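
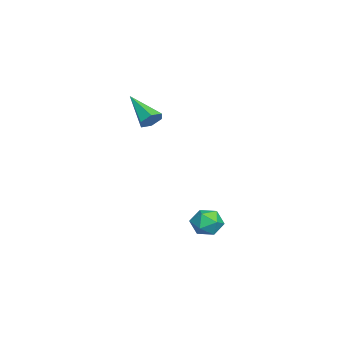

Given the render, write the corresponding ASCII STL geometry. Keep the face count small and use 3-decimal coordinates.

solid 
facet normal 0.594 0.574 -0.564
outer loop
vertex -2.778 -1.303 3.082
vertex -3.252 -0.862 3.031
vertex -2.825 -0.825 3.519
endloop
endfacet
facet normal 0.609 -0.502 0.614
outer loop
vertex -2.778 -1.303 3.082
vertex -2.825 -0.825 3.519
vertex -4.428 -1.998 4.149
endloop
endfacet
facet normal 0.594 0.574 -0.564
outer loop
vertex -2.825 -0.825 3.519
vertex -3.252 -0.862 3.031
vertex -3.299 -0.383 3.469
endloop
endfacet
facet normal 0.164 0.283 0.945
outer loop
vertex -2.825 -0.825 3.519
vertex -3.299 -0.383 3.469
vertex -4.428 -1.998 4.149
endloop
endfacet
facet normal 0.593 0.574 -0.565
outer loop
vertex -3.299 -0.383 3.469
vertex -3.252 -0.862 3.031
vertex -3.727 -0.421 2.981
endloop
endfacet
facet normal -0.608 0.629 0.484
outer loop
vertex -3.299 -0.383 3.469
vertex -3.727 -0.421 2.981
vertex -4.428 -1.998 4.149
endloop
endfacet
facet normal 0.593 0.575 -0.564
outer loop
vertex -3.727 -0.421 2.981
vertex -3.252 -0.862 3.031
vertex -3.68 -0.899 2.543
endloop
endfacet
facet normal -0.933 0.188 -0.306
outer loop
vertex -3.727 -0.421 2.981
vertex -3.68 -0.899 2.543
vertex -4.428 -1.998 4.149
endloop
endfacet
facet normal 0.594 0.572 -0.565
outer loop
vertex -3.68 -0.899 2.543
vertex -3.252 -0.862 3.031
vertex -3.206 -1.341 2.594
endloop
endfacet
facet normal -0.488 -0.597 -0.636
outer loop
vertex -3.68 -0.899 2.543
vertex -3.206 -1.341 2.594
vertex -4.428 -1.998 4.149
endloop
endfacet
facet normal 0.594 0.573 -0.565
outer loop
vertex -3.206 -1.341 2.594
vertex -3.252 -0.862 3.031
vertex -2.778 -1.303 3.082
endloop
endfacet
facet normal 0.284 -0.943 -0.175
outer loop
vertex -3.206 -1.341 2.594
vertex -2.778 -1.303 3.082
vertex -4.428 -1.998 4.149
endloop
endfacet
facet normal -0.152 -0.076 0.985
outer loop
vertex -2.177 2.286 -2.295
vertex -2.471 1.471 -2.403
vertex -1.622 1.613 -2.261
endloop
endfacet
facet normal 0.392 0.366 0.844
outer loop
vertex -2.177 2.286 -2.295
vertex -1.622 1.613 -2.261
vertex -1.397 2.344 -2.682
endloop
endfacet
facet normal 0.146 0.891 0.429
outer loop
vertex -2.177 2.286 -2.295
vertex -1.397 2.344 -2.682
vertex -2.107 2.654 -3.084
endloop
endfacet
facet normal -0.549 0.775 0.313
outer loop
vertex -2.177 2.286 -2.295
vertex -2.107 2.654 -3.084
vertex -2.771 2.114 -2.911
endloop
endfacet
facet normal -0.733 0.177 0.657
outer loop
vertex -2.177 2.286 -2.295
vertex -2.771 2.114 -2.911
vertex -2.471 1.471 -2.403
endloop
endfacet
facet normal 0.881 0.002 0.474
outer loop
vertex -1.397 2.344 -2.682
vertex -1.622 1.613 -2.261
vertex -1.209 1.566 -3.029
endloop
endfacet
facet normal 0.002 -0.712 0.702
outer loop
vertex -1.622 1.613 -2.261
vertex -2.471 1.471 -2.403
vertex -1.873 1.026 -2.856
endloop
endfacet
facet normal -0.938 -0.303 0.171
outer loop
vertex -2.471 1.471 -2.403
vertex -2.771 2.114 -2.911
vertex -2.583 1.336 -3.258
endloop
endfacet
facet normal -0.641 0.664 -0.385
outer loop
vertex -2.771 2.114 -2.911
vertex -2.107 2.654 -3.084
vertex -2.358 2.067 -3.679
endloop
endfacet
facet normal 0.484 0.852 -0.198
outer loop
vertex -2.107 2.654 -3.084
vertex -1.397 2.344 -2.682
vertex -1.509 2.209 -3.537
endloop
endfacet
facet normal 0.549 -0.775 -0.313
outer loop
vertex -1.803 1.394 -3.645
vertex -1.209 1.566 -3.029
vertex -1.873 1.026 -2.856
endloop
endfacet
facet normal -0.146 -0.891 -0.429
outer loop
vertex -1.803 1.394 -3.645
vertex -1.873 1.026 -2.856
vertex -2.583 1.336 -3.258
endloop
endfacet
facet normal -0.392 -0.366 -0.844
outer loop
vertex -1.803 1.394 -3.645
vertex -2.583 1.336 -3.258
vertex -2.358 2.067 -3.679
endloop
endfacet
facet normal 0.152 0.076 -0.985
outer loop
vertex -1.803 1.394 -3.645
vertex -2.358 2.067 -3.679
vertex -1.509 2.209 -3.537
endloop
endfacet
facet normal 0.733 -0.177 -0.657
outer loop
vertex -1.803 1.394 -3.645
vertex -1.509 2.209 -3.537
vertex -1.209 1.566 -3.029
endloop
endfacet
facet normal 0.641 -0.664 0.385
outer loop
vertex -1.873 1.026 -2.856
vertex -1.209 1.566 -3.029
vertex -1.622 1.613 -2.261
endloop
endfacet
facet normal -0.484 -0.852 0.198
outer loop
vertex -2.583 1.336 -3.258
vertex -1.873 1.026 -2.856
vertex -2.471 1.471 -2.403
endloop
endfacet
facet normal -0.881 -0.002 -0.474
outer loop
vertex -2.358 2.067 -3.679
vertex -2.583 1.336 -3.258
vertex -2.771 2.114 -2.911
endloop
endfacet
facet normal -0.002 0.712 -0.702
outer loop
vertex -1.509 2.209 -3.537
vertex -2.358 2.067 -3.679
vertex -2.107 2.654 -3.084
endloop
endfacet
facet normal 0.938 0.303 -0.171
outer loop
vertex -1.209 1.566 -3.029
vertex -1.509 2.209 -3.537
vertex -1.397 2.344 -2.682
endloop
endfacet

endsolid


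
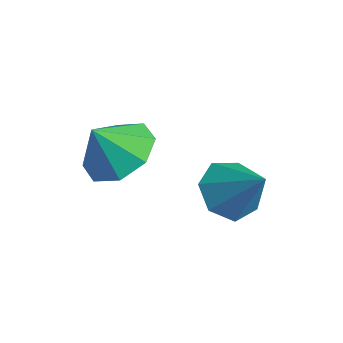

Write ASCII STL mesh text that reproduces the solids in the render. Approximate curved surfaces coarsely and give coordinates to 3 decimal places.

solid 
facet normal -0.683 -0.160 -0.713
outer loop
vertex -1.523 2.79 -1.307
vertex -1.978 2.379 -0.779
vertex -1.99 3.171 -0.945
endloop
endfacet
facet normal 0.585 0.805 -0.092
outer loop
vertex -1.523 2.79 -1.307
vertex -1.99 3.171 -0.945
vertex -1.022 2.601 0.219
endloop
endfacet
facet normal -0.683 -0.160 -0.713
outer loop
vertex -1.99 3.171 -0.945
vertex -1.978 2.379 -0.779
vertex -2.448 2.955 -0.458
endloop
endfacet
facet normal 0.024 0.905 0.424
outer loop
vertex -1.99 3.171 -0.945
vertex -2.448 2.955 -0.458
vertex -1.022 2.601 0.219
endloop
endfacet
facet normal -0.683 -0.160 -0.712
outer loop
vertex -2.448 2.955 -0.458
vertex -1.978 2.379 -0.779
vertex -2.552 2.305 -0.212
endloop
endfacet
facet normal -0.318 0.380 0.869
outer loop
vertex -2.448 2.955 -0.458
vertex -2.552 2.305 -0.212
vertex -1.022 2.601 0.219
endloop
endfacet
facet normal -0.683 -0.159 -0.713
outer loop
vertex -2.552 2.305 -0.212
vertex -1.978 2.379 -0.779
vertex -2.225 1.71 -0.393
endloop
endfacet
facet normal -0.183 -0.377 0.908
outer loop
vertex -2.552 2.305 -0.212
vertex -2.225 1.71 -0.393
vertex -1.022 2.601 0.219
endloop
endfacet
facet normal -0.684 -0.159 -0.712
outer loop
vertex -2.225 1.71 -0.393
vertex -1.978 2.379 -0.779
vertex -1.712 1.619 -0.865
endloop
endfacet
facet normal 0.329 -0.795 0.511
outer loop
vertex -2.225 1.71 -0.393
vertex -1.712 1.619 -0.865
vertex -1.022 2.601 0.219
endloop
endfacet
facet normal -0.683 -0.159 -0.713
outer loop
vertex -1.712 1.619 -0.865
vertex -1.978 2.379 -0.779
vertex -1.399 2.099 -1.272
endloop
endfacet
facet normal 0.829 -0.559 -0.021
outer loop
vertex -1.712 1.619 -0.865
vertex -1.399 2.099 -1.272
vertex -1.022 2.601 0.219
endloop
endfacet
facet normal -0.683 -0.159 -0.713
outer loop
vertex -1.399 2.099 -1.272
vertex -1.978 2.379 -0.779
vertex -1.523 2.79 -1.307
endloop
endfacet
facet normal 0.944 0.155 -0.291
outer loop
vertex -1.399 2.099 -1.272
vertex -1.523 2.79 -1.307
vertex -1.022 2.601 0.219
endloop
endfacet
facet normal 0.175 0.514 -0.840
outer loop
vertex -2.365 0.463 0.895
vertex -3.246 0.365 0.651
vertex -2.77 0.988 1.132
endloop
endfacet
facet normal 0.517 0.012 0.856
outer loop
vertex -2.365 0.463 0.895
vertex -2.77 0.988 1.132
vertex -3.434 -0.185 1.549
endloop
endfacet
facet normal 0.175 0.514 -0.840
outer loop
vertex -2.77 0.988 1.132
vertex -3.246 0.365 0.651
vertex -3.454 1.148 1.087
endloop
endfacet
facet normal 0.014 0.328 0.945
outer loop
vertex -2.77 0.988 1.132
vertex -3.454 1.148 1.087
vertex -3.434 -0.185 1.549
endloop
endfacet
facet normal 0.176 0.514 -0.839
outer loop
vertex -3.454 1.148 1.087
vertex -3.246 0.365 0.651
vertex -4.017 0.849 0.786
endloop
endfacet
facet normal -0.560 0.264 0.785
outer loop
vertex -3.454 1.148 1.087
vertex -4.017 0.849 0.786
vertex -3.434 -0.185 1.549
endloop
endfacet
facet normal 0.176 0.514 -0.839
outer loop
vertex -4.017 0.849 0.786
vertex -3.246 0.365 0.651
vertex -4.128 0.267 0.406
endloop
endfacet
facet normal -0.870 -0.142 0.472
outer loop
vertex -4.017 0.849 0.786
vertex -4.128 0.267 0.406
vertex -3.434 -0.185 1.549
endloop
endfacet
facet normal 0.176 0.514 -0.840
outer loop
vertex -4.128 0.267 0.406
vertex -3.246 0.365 0.651
vertex -3.722 -0.258 0.17
endloop
endfacet
facet normal -0.734 -0.652 0.188
outer loop
vertex -4.128 0.267 0.406
vertex -3.722 -0.258 0.17
vertex -3.434 -0.185 1.549
endloop
endfacet
facet normal 0.175 0.514 -0.840
outer loop
vertex -3.722 -0.258 0.17
vertex -3.246 0.365 0.651
vertex -3.038 -0.418 0.215
endloop
endfacet
facet normal -0.233 -0.967 0.100
outer loop
vertex -3.722 -0.258 0.17
vertex -3.038 -0.418 0.215
vertex -3.434 -0.185 1.549
endloop
endfacet
facet normal 0.175 0.514 -0.840
outer loop
vertex -3.038 -0.418 0.215
vertex -3.246 0.365 0.651
vertex -2.476 -0.119 0.515
endloop
endfacet
facet normal 0.342 -0.903 0.259
outer loop
vertex -3.038 -0.418 0.215
vertex -2.476 -0.119 0.515
vertex -3.434 -0.185 1.549
endloop
endfacet
facet normal 0.175 0.515 -0.839
outer loop
vertex -2.476 -0.119 0.515
vertex -3.246 0.365 0.651
vertex -2.365 0.463 0.895
endloop
endfacet
facet normal 0.652 -0.498 0.572
outer loop
vertex -2.476 -0.119 0.515
vertex -2.365 0.463 0.895
vertex -3.434 -0.185 1.549
endloop
endfacet

endsolid


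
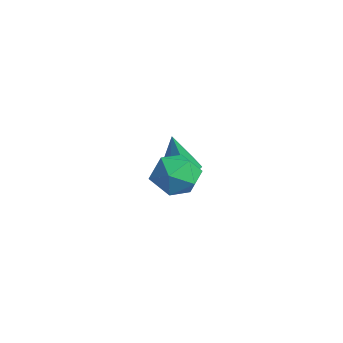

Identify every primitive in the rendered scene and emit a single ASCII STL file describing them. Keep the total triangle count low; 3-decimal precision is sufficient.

solid 
facet normal -0.114 0.244 -0.963
outer loop
vertex -0.164 3.606 -0.491
vertex -0.459 3.16 -0.569
vertex -0.7 3.621 -0.424
endloop
endfacet
facet normal 0.090 0.841 0.534
outer loop
vertex -0.164 3.606 -0.491
vertex -0.7 3.621 -0.424
vertex -0.301 2.82 0.769
endloop
endfacet
facet normal -0.113 0.244 -0.963
outer loop
vertex -0.7 3.621 -0.424
vertex -0.459 3.16 -0.569
vertex -0.995 3.176 -0.502
endloop
endfacet
facet normal -0.750 0.405 0.523
outer loop
vertex -0.7 3.621 -0.424
vertex -0.995 3.176 -0.502
vertex -0.301 2.82 0.769
endloop
endfacet
facet normal -0.113 0.246 -0.963
outer loop
vertex -0.995 3.176 -0.502
vertex -0.459 3.16 -0.569
vertex -0.754 2.715 -0.648
endloop
endfacet
facet normal -0.805 -0.514 0.295
outer loop
vertex -0.995 3.176 -0.502
vertex -0.754 2.715 -0.648
vertex -0.301 2.82 0.769
endloop
endfacet
facet normal -0.113 0.246 -0.963
outer loop
vertex -0.754 2.715 -0.648
vertex -0.459 3.16 -0.569
vertex -0.218 2.699 -0.715
endloop
endfacet
facet normal -0.020 -0.997 0.080
outer loop
vertex -0.754 2.715 -0.648
vertex -0.218 2.699 -0.715
vertex -0.301 2.82 0.769
endloop
endfacet
facet normal -0.113 0.246 -0.963
outer loop
vertex -0.218 2.699 -0.715
vertex -0.459 3.16 -0.569
vertex 0.077 3.145 -0.636
endloop
endfacet
facet normal 0.823 -0.561 0.092
outer loop
vertex -0.218 2.699 -0.715
vertex 0.077 3.145 -0.636
vertex -0.301 2.82 0.769
endloop
endfacet
facet normal -0.114 0.244 -0.963
outer loop
vertex 0.077 3.145 -0.636
vertex -0.459 3.16 -0.569
vertex -0.164 3.606 -0.491
endloop
endfacet
facet normal 0.877 0.358 0.319
outer loop
vertex 0.077 3.145 -0.636
vertex -0.164 3.606 -0.491
vertex -0.301 2.82 0.769
endloop
endfacet
facet normal -0.055 0.839 -0.541
outer loop
vertex 2.65 1.805 0.71
vertex 2.021 1.919 0.951
vertex 2.565 2.168 1.282
endloop
endfacet
facet normal 0.620 0.701 -0.353
outer loop
vertex 2.65 1.805 0.71
vertex 2.565 2.168 1.282
vertex 3.066 1.705 1.243
endloop
endfacet
facet normal 0.792 0.058 -0.607
outer loop
vertex 2.65 1.805 0.71
vertex 3.066 1.705 1.243
vertex 2.832 1.17 0.887
endloop
endfacet
facet normal 0.226 -0.201 -0.953
outer loop
vertex 2.65 1.805 0.71
vertex 2.832 1.17 0.887
vertex 2.186 1.303 0.706
endloop
endfacet
facet normal -0.298 0.283 -0.912
outer loop
vertex 2.65 1.805 0.71
vertex 2.186 1.303 0.706
vertex 2.021 1.919 0.951
endloop
endfacet
facet normal 0.648 0.671 0.361
outer loop
vertex 3.066 1.705 1.243
vertex 2.565 2.168 1.282
vertex 2.694 1.757 1.814
endloop
endfacet
facet normal -0.443 0.895 0.056
outer loop
vertex 2.565 2.168 1.282
vertex 2.021 1.919 0.951
vertex 2.048 1.89 1.633
endloop
endfacet
facet normal -0.838 -0.008 -0.545
outer loop
vertex 2.021 1.919 0.951
vertex 2.186 1.303 0.706
vertex 1.814 1.355 1.277
endloop
endfacet
facet normal 0.009 -0.790 -0.613
outer loop
vertex 2.186 1.303 0.706
vertex 2.832 1.17 0.887
vertex 2.315 0.892 1.238
endloop
endfacet
facet normal 0.927 -0.371 -0.052
outer loop
vertex 2.832 1.17 0.887
vertex 3.066 1.705 1.243
vertex 2.859 1.141 1.569
endloop
endfacet
facet normal -0.226 0.201 0.953
outer loop
vertex 2.23 1.255 1.81
vertex 2.694 1.757 1.814
vertex 2.048 1.89 1.633
endloop
endfacet
facet normal -0.792 -0.058 0.607
outer loop
vertex 2.23 1.255 1.81
vertex 2.048 1.89 1.633
vertex 1.814 1.355 1.277
endloop
endfacet
facet normal -0.620 -0.701 0.353
outer loop
vertex 2.23 1.255 1.81
vertex 1.814 1.355 1.277
vertex 2.315 0.892 1.238
endloop
endfacet
facet normal 0.055 -0.839 0.541
outer loop
vertex 2.23 1.255 1.81
vertex 2.315 0.892 1.238
vertex 2.859 1.141 1.569
endloop
endfacet
facet normal 0.298 -0.283 0.912
outer loop
vertex 2.23 1.255 1.81
vertex 2.859 1.141 1.569
vertex 2.694 1.757 1.814
endloop
endfacet
facet normal -0.009 0.790 0.613
outer loop
vertex 2.048 1.89 1.633
vertex 2.694 1.757 1.814
vertex 2.565 2.168 1.282
endloop
endfacet
facet normal -0.927 0.371 0.052
outer loop
vertex 1.814 1.355 1.277
vertex 2.048 1.89 1.633
vertex 2.021 1.919 0.951
endloop
endfacet
facet normal -0.648 -0.671 -0.361
outer loop
vertex 2.315 0.892 1.238
vertex 1.814 1.355 1.277
vertex 2.186 1.303 0.706
endloop
endfacet
facet normal 0.443 -0.895 -0.056
outer loop
vertex 2.859 1.141 1.569
vertex 2.315 0.892 1.238
vertex 2.832 1.17 0.887
endloop
endfacet
facet normal 0.838 0.008 0.545
outer loop
vertex 2.694 1.757 1.814
vertex 2.859 1.141 1.569
vertex 3.066 1.705 1.243
endloop
endfacet

endsolid


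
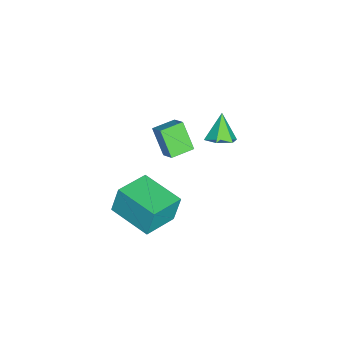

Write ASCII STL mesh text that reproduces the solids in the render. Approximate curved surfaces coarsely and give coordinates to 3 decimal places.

solid 
facet normal -0.432 -0.398 0.809
outer loop
vertex -1.968 0.707 2.179
vertex -2.639 1.551 2.236
vertex -2.582 0.255 1.629
endloop
endfacet
facet normal 0.622 -0.781 -0.053
outer loop
vertex -1.961 0.829 0.464
vertex -1.968 0.707 2.179
vertex -2.582 0.255 1.629
endloop
endfacet
facet normal -0.430 -0.398 0.810
outer loop
vertex -2.582 0.255 1.629
vertex -2.639 1.551 2.236
vertex -3.254 1.099 1.687
endloop
endfacet
facet normal -0.654 -0.480 -0.585
outer loop
vertex -3.254 1.099 1.687
vertex -1.961 0.829 0.464
vertex -2.582 0.255 1.629
endloop
endfacet
facet normal 0.654 0.480 0.585
outer loop
vertex -1.968 0.707 2.179
vertex -2.018 2.125 1.071
vertex -2.639 1.551 2.236
endloop
endfacet
facet normal 0.622 -0.781 -0.053
outer loop
vertex -1.346 1.281 1.013
vertex -1.968 0.707 2.179
vertex -1.961 0.829 0.464
endloop
endfacet
facet normal 0.654 0.480 0.585
outer loop
vertex -1.346 1.281 1.013
vertex -2.018 2.125 1.071
vertex -1.968 0.707 2.179
endloop
endfacet
facet normal -0.622 0.781 0.053
outer loop
vertex -2.639 1.551 2.236
vertex -2.018 2.125 1.071
vertex -3.254 1.099 1.687
endloop
endfacet
facet normal -0.654 -0.480 -0.585
outer loop
vertex -2.632 1.673 0.521
vertex -1.961 0.829 0.464
vertex -3.254 1.099 1.687
endloop
endfacet
facet normal -0.622 0.781 0.053
outer loop
vertex -3.254 1.099 1.687
vertex -2.018 2.125 1.071
vertex -2.632 1.673 0.521
endloop
endfacet
facet normal 0.431 0.397 -0.810
outer loop
vertex -2.632 1.673 0.521
vertex -1.346 1.281 1.013
vertex -1.961 0.829 0.464
endloop
endfacet
facet normal 0.431 0.399 -0.809
outer loop
vertex -2.018 2.125 1.071
vertex -1.346 1.281 1.013
vertex -2.632 1.673 0.521
endloop
endfacet
facet normal 0.548 0.039 -0.836
outer loop
vertex -0.807 3.207 2.985
vertex -1.389 3.305 2.608
vertex -1.039 3.856 2.863
endloop
endfacet
facet normal 0.470 0.322 0.822
outer loop
vertex -0.807 3.207 2.985
vertex -1.039 3.856 2.863
vertex -2.111 3.255 3.712
endloop
endfacet
facet normal 0.548 0.039 -0.836
outer loop
vertex -1.039 3.856 2.863
vertex -1.389 3.305 2.608
vertex -1.621 3.955 2.486
endloop
endfacet
facet normal -0.140 0.883 0.448
outer loop
vertex -1.039 3.856 2.863
vertex -1.621 3.955 2.486
vertex -2.111 3.255 3.712
endloop
endfacet
facet normal 0.548 0.039 -0.836
outer loop
vertex -1.621 3.955 2.486
vertex -1.389 3.305 2.608
vertex -1.97 3.404 2.232
endloop
endfacet
facet normal -0.839 0.543 -0.025
outer loop
vertex -1.621 3.955 2.486
vertex -1.97 3.404 2.232
vertex -2.111 3.255 3.712
endloop
endfacet
facet normal 0.548 0.039 -0.836
outer loop
vertex -1.97 3.404 2.232
vertex -1.389 3.305 2.608
vertex -1.738 2.755 2.354
endloop
endfacet
facet normal -0.927 -0.355 -0.124
outer loop
vertex -1.97 3.404 2.232
vertex -1.738 2.755 2.354
vertex -2.111 3.255 3.712
endloop
endfacet
facet normal 0.548 0.039 -0.836
outer loop
vertex -1.738 2.755 2.354
vertex -1.389 3.305 2.608
vertex -1.157 2.656 2.73
endloop
endfacet
facet normal -0.317 -0.915 0.250
outer loop
vertex -1.738 2.755 2.354
vertex -1.157 2.656 2.73
vertex -2.111 3.255 3.712
endloop
endfacet
facet normal 0.548 0.039 -0.836
outer loop
vertex -1.157 2.656 2.73
vertex -1.389 3.305 2.608
vertex -0.807 3.207 2.985
endloop
endfacet
facet normal 0.382 -0.577 0.722
outer loop
vertex -1.157 2.656 2.73
vertex -0.807 3.207 2.985
vertex -2.111 3.255 3.712
endloop
endfacet
facet normal -0.832 0.512 -0.215
outer loop
vertex 0.973 0.581 2.234
vertex 2.03 2.204 2.011
vertex 1.129 0.306 0.973
endloop
endfacet
facet normal -0.542 -0.833 0.115
outer loop
vertex 2.51 -0.544 1.329
vertex 0.973 0.581 2.234
vertex 1.129 0.306 0.973
endloop
endfacet
facet normal -0.832 0.512 -0.214
outer loop
vertex 1.129 0.306 0.973
vertex 2.03 2.204 2.011
vertex 2.186 1.93 0.75
endloop
endfacet
facet normal 0.120 -0.211 -0.970
outer loop
vertex 2.186 1.93 0.75
vertex 2.51 -0.544 1.329
vertex 1.129 0.306 0.973
endloop
endfacet
facet normal -0.120 0.211 0.970
outer loop
vertex 0.973 0.581 2.234
vertex 3.411 1.354 2.367
vertex 2.03 2.204 2.011
endloop
endfacet
facet normal -0.542 -0.832 0.114
outer loop
vertex 2.354 -0.27 2.59
vertex 0.973 0.581 2.234
vertex 2.51 -0.544 1.329
endloop
endfacet
facet normal -0.120 0.211 0.970
outer loop
vertex 2.354 -0.27 2.59
vertex 3.411 1.354 2.367
vertex 0.973 0.581 2.234
endloop
endfacet
facet normal 0.542 0.833 -0.114
outer loop
vertex 2.03 2.204 2.011
vertex 3.411 1.354 2.367
vertex 2.186 1.93 0.75
endloop
endfacet
facet normal 0.120 -0.211 -0.970
outer loop
vertex 3.567 1.079 1.106
vertex 2.51 -0.544 1.329
vertex 2.186 1.93 0.75
endloop
endfacet
facet normal 0.542 0.832 -0.114
outer loop
vertex 2.186 1.93 0.75
vertex 3.411 1.354 2.367
vertex 3.567 1.079 1.106
endloop
endfacet
facet normal 0.832 -0.512 0.214
outer loop
vertex 3.567 1.079 1.106
vertex 2.354 -0.27 2.59
vertex 2.51 -0.544 1.329
endloop
endfacet
facet normal 0.832 -0.512 0.215
outer loop
vertex 3.411 1.354 2.367
vertex 2.354 -0.27 2.59
vertex 3.567 1.079 1.106
endloop
endfacet

endsolid


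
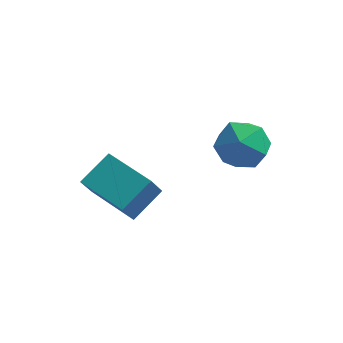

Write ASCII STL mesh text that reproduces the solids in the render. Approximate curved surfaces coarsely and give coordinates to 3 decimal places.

solid 
facet normal -0.462 -0.731 -0.503
outer loop
vertex -1.345 -2.469 -1.87
vertex -2.635 -1.73 -1.758
vertex -1.184 -2.079 -2.585
endloop
endfacet
facet normal 0.865 -0.495 -0.075
outer loop
vertex -0.685 -1.29 -2.042
vertex -1.345 -2.469 -1.87
vertex -1.184 -2.079 -2.585
endloop
endfacet
facet normal -0.462 -0.730 -0.503
outer loop
vertex -1.184 -2.079 -2.585
vertex -2.635 -1.73 -1.758
vertex -2.473 -1.34 -2.473
endloop
endfacet
facet normal 0.194 0.470 -0.861
outer loop
vertex -2.473 -1.34 -2.473
vertex -0.685 -1.29 -2.042
vertex -1.184 -2.079 -2.585
endloop
endfacet
facet normal -0.194 -0.470 0.861
outer loop
vertex -1.345 -2.469 -1.87
vertex -2.136 -0.941 -1.215
vertex -2.635 -1.73 -1.758
endloop
endfacet
facet normal 0.866 -0.495 -0.074
outer loop
vertex -0.847 -1.68 -1.327
vertex -1.345 -2.469 -1.87
vertex -0.685 -1.29 -2.042
endloop
endfacet
facet normal -0.195 -0.470 0.861
outer loop
vertex -0.847 -1.68 -1.327
vertex -2.136 -0.941 -1.215
vertex -1.345 -2.469 -1.87
endloop
endfacet
facet normal -0.865 0.496 0.074
outer loop
vertex -2.635 -1.73 -1.758
vertex -2.136 -0.941 -1.215
vertex -2.473 -1.34 -2.473
endloop
endfacet
facet normal 0.194 0.470 -0.861
outer loop
vertex -1.975 -0.551 -1.93
vertex -0.685 -1.29 -2.042
vertex -2.473 -1.34 -2.473
endloop
endfacet
facet normal -0.866 0.495 0.075
outer loop
vertex -2.473 -1.34 -2.473
vertex -2.136 -0.941 -1.215
vertex -1.975 -0.551 -1.93
endloop
endfacet
facet normal 0.462 0.730 0.503
outer loop
vertex -1.975 -0.551 -1.93
vertex -0.847 -1.68 -1.327
vertex -0.685 -1.29 -2.042
endloop
endfacet
facet normal 0.462 0.730 0.503
outer loop
vertex -2.136 -0.941 -1.215
vertex -0.847 -1.68 -1.327
vertex -1.975 -0.551 -1.93
endloop
endfacet
facet normal -0.917 0.067 0.393
outer loop
vertex 0.139 1.195 -1.799
vertex 0.18 0.398 -1.567
vertex 0.444 0.995 -1.053
endloop
endfacet
facet normal -0.579 0.697 0.423
outer loop
vertex 0.139 1.195 -1.799
vertex 0.444 0.995 -1.053
vertex 0.815 1.581 -1.51
endloop
endfacet
facet normal -0.401 0.884 -0.242
outer loop
vertex 0.139 1.195 -1.799
vertex 0.815 1.581 -1.51
vertex 0.779 1.347 -2.306
endloop
endfacet
facet normal -0.629 0.370 -0.683
outer loop
vertex 0.139 1.195 -1.799
vertex 0.779 1.347 -2.306
vertex 0.387 0.616 -2.341
endloop
endfacet
facet normal -0.947 -0.133 -0.291
outer loop
vertex 0.139 1.195 -1.799
vertex 0.387 0.616 -2.341
vertex 0.18 0.398 -1.567
endloop
endfacet
facet normal 0.023 0.606 0.795
outer loop
vertex 0.815 1.581 -1.51
vertex 0.444 0.995 -1.053
vertex 1.273 1.024 -1.099
endloop
endfacet
facet normal -0.523 -0.412 0.747
outer loop
vertex 0.444 0.995 -1.053
vertex 0.18 0.398 -1.567
vertex 0.881 0.293 -1.134
endloop
endfacet
facet normal -0.572 -0.737 -0.361
outer loop
vertex 0.18 0.398 -1.567
vertex 0.387 0.616 -2.341
vertex 0.845 0.059 -1.93
endloop
endfacet
facet normal -0.058 0.079 -0.995
outer loop
vertex 0.387 0.616 -2.341
vertex 0.779 1.347 -2.306
vertex 1.216 0.645 -2.387
endloop
endfacet
facet normal 0.310 0.908 -0.281
outer loop
vertex 0.779 1.347 -2.306
vertex 0.815 1.581 -1.51
vertex 1.48 1.242 -1.873
endloop
endfacet
facet normal 0.629 -0.370 0.683
outer loop
vertex 1.521 0.445 -1.641
vertex 1.273 1.024 -1.099
vertex 0.881 0.293 -1.134
endloop
endfacet
facet normal 0.401 -0.884 0.242
outer loop
vertex 1.521 0.445 -1.641
vertex 0.881 0.293 -1.134
vertex 0.845 0.059 -1.93
endloop
endfacet
facet normal 0.579 -0.697 -0.423
outer loop
vertex 1.521 0.445 -1.641
vertex 0.845 0.059 -1.93
vertex 1.216 0.645 -2.387
endloop
endfacet
facet normal 0.917 -0.067 -0.393
outer loop
vertex 1.521 0.445 -1.641
vertex 1.216 0.645 -2.387
vertex 1.48 1.242 -1.873
endloop
endfacet
facet normal 0.947 0.133 0.291
outer loop
vertex 1.521 0.445 -1.641
vertex 1.48 1.242 -1.873
vertex 1.273 1.024 -1.099
endloop
endfacet
facet normal 0.058 -0.079 0.995
outer loop
vertex 0.881 0.293 -1.134
vertex 1.273 1.024 -1.099
vertex 0.444 0.995 -1.053
endloop
endfacet
facet normal -0.310 -0.908 0.281
outer loop
vertex 0.845 0.059 -1.93
vertex 0.881 0.293 -1.134
vertex 0.18 0.398 -1.567
endloop
endfacet
facet normal -0.023 -0.606 -0.795
outer loop
vertex 1.216 0.645 -2.387
vertex 0.845 0.059 -1.93
vertex 0.387 0.616 -2.341
endloop
endfacet
facet normal 0.523 0.412 -0.747
outer loop
vertex 1.48 1.242 -1.873
vertex 1.216 0.645 -2.387
vertex 0.779 1.347 -2.306
endloop
endfacet
facet normal 0.572 0.737 0.361
outer loop
vertex 1.273 1.024 -1.099
vertex 1.48 1.242 -1.873
vertex 0.815 1.581 -1.51
endloop
endfacet

endsolid


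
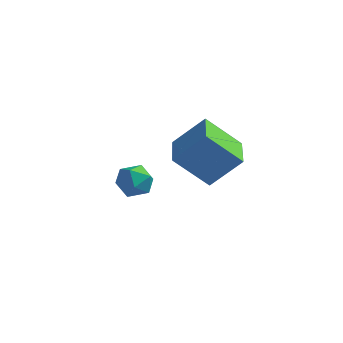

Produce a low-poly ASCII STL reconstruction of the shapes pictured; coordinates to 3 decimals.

solid 
facet normal 0.353 0.131 0.926
outer loop
vertex -1.281 4.613 -2.207
vertex -1.363 3.642 -2.038
vertex -0.524 4.01 -2.41
endloop
endfacet
facet normal 0.622 0.620 0.479
outer loop
vertex -1.281 4.613 -2.207
vertex -0.524 4.01 -2.41
vertex -0.762 4.735 -3.039
endloop
endfacet
facet normal 0.076 0.979 0.191
outer loop
vertex -1.281 4.613 -2.207
vertex -0.762 4.735 -3.039
vertex -1.747 4.815 -3.055
endloop
endfacet
facet normal -0.529 0.713 0.461
outer loop
vertex -1.281 4.613 -2.207
vertex -1.747 4.815 -3.055
vertex -2.118 4.14 -2.437
endloop
endfacet
facet normal -0.358 0.189 0.914
outer loop
vertex -1.281 4.613 -2.207
vertex -2.118 4.14 -2.437
vertex -1.363 3.642 -2.038
endloop
endfacet
facet normal 0.960 0.275 -0.046
outer loop
vertex -0.762 4.735 -3.039
vertex -0.524 4.01 -2.41
vertex -0.522 3.84 -3.383
endloop
endfacet
facet normal 0.526 -0.514 0.677
outer loop
vertex -0.524 4.01 -2.41
vertex -1.363 3.642 -2.038
vertex -0.893 3.165 -2.765
endloop
endfacet
facet normal -0.625 -0.420 0.658
outer loop
vertex -1.363 3.642 -2.038
vertex -2.118 4.14 -2.437
vertex -1.878 3.245 -2.781
endloop
endfacet
facet normal -0.902 0.426 -0.076
outer loop
vertex -2.118 4.14 -2.437
vertex -1.747 4.815 -3.055
vertex -2.116 3.97 -3.41
endloop
endfacet
facet normal 0.078 0.856 -0.511
outer loop
vertex -1.747 4.815 -3.055
vertex -0.762 4.735 -3.039
vertex -1.277 4.338 -3.782
endloop
endfacet
facet normal 0.529 -0.713 -0.461
outer loop
vertex -1.359 3.367 -3.613
vertex -0.522 3.84 -3.383
vertex -0.893 3.165 -2.765
endloop
endfacet
facet normal -0.076 -0.979 -0.191
outer loop
vertex -1.359 3.367 -3.613
vertex -0.893 3.165 -2.765
vertex -1.878 3.245 -2.781
endloop
endfacet
facet normal -0.622 -0.620 -0.479
outer loop
vertex -1.359 3.367 -3.613
vertex -1.878 3.245 -2.781
vertex -2.116 3.97 -3.41
endloop
endfacet
facet normal -0.353 -0.131 -0.926
outer loop
vertex -1.359 3.367 -3.613
vertex -2.116 3.97 -3.41
vertex -1.277 4.338 -3.782
endloop
endfacet
facet normal 0.358 -0.189 -0.914
outer loop
vertex -1.359 3.367 -3.613
vertex -1.277 4.338 -3.782
vertex -0.522 3.84 -3.383
endloop
endfacet
facet normal 0.902 -0.426 0.076
outer loop
vertex -0.893 3.165 -2.765
vertex -0.522 3.84 -3.383
vertex -0.524 4.01 -2.41
endloop
endfacet
facet normal -0.078 -0.856 0.511
outer loop
vertex -1.878 3.245 -2.781
vertex -0.893 3.165 -2.765
vertex -1.363 3.642 -2.038
endloop
endfacet
facet normal -0.960 -0.275 0.046
outer loop
vertex -2.116 3.97 -3.41
vertex -1.878 3.245 -2.781
vertex -2.118 4.14 -2.437
endloop
endfacet
facet normal -0.526 0.514 -0.677
outer loop
vertex -1.277 4.338 -3.782
vertex -2.116 3.97 -3.41
vertex -1.747 4.815 -3.055
endloop
endfacet
facet normal 0.625 0.420 -0.658
outer loop
vertex -0.522 3.84 -3.383
vertex -1.277 4.338 -3.782
vertex -0.762 4.735 -3.039
endloop
endfacet
facet normal -0.623 -0.311 -0.718
outer loop
vertex 2.415 0.189 1.387
vertex 1.576 1.916 1.368
vertex 3.81 0.85 -0.11
endloop
endfacet
facet normal 0.437 -0.900 0.010
outer loop
vertex 5.044 1.464 1.312
vertex 2.415 0.189 1.387
vertex 3.81 0.85 -0.11
endloop
endfacet
facet normal -0.623 -0.310 -0.718
outer loop
vertex 3.81 0.85 -0.11
vertex 1.576 1.916 1.368
vertex 2.972 2.577 -0.128
endloop
endfacet
facet normal 0.649 0.308 -0.696
outer loop
vertex 2.972 2.577 -0.128
vertex 5.044 1.464 1.312
vertex 3.81 0.85 -0.11
endloop
endfacet
facet normal -0.649 -0.308 0.696
outer loop
vertex 2.415 0.189 1.387
vertex 2.81 2.53 2.79
vertex 1.576 1.916 1.368
endloop
endfacet
facet normal 0.437 -0.900 0.010
outer loop
vertex 3.648 0.803 2.808
vertex 2.415 0.189 1.387
vertex 5.044 1.464 1.312
endloop
endfacet
facet normal -0.649 -0.308 0.696
outer loop
vertex 3.648 0.803 2.808
vertex 2.81 2.53 2.79
vertex 2.415 0.189 1.387
endloop
endfacet
facet normal -0.436 0.900 -0.010
outer loop
vertex 1.576 1.916 1.368
vertex 2.81 2.53 2.79
vertex 2.972 2.577 -0.128
endloop
endfacet
facet normal 0.649 0.308 -0.696
outer loop
vertex 4.205 3.191 1.293
vertex 5.044 1.464 1.312
vertex 2.972 2.577 -0.128
endloop
endfacet
facet normal -0.437 0.900 -0.010
outer loop
vertex 2.972 2.577 -0.128
vertex 2.81 2.53 2.79
vertex 4.205 3.191 1.293
endloop
endfacet
facet normal 0.623 0.310 0.718
outer loop
vertex 4.205 3.191 1.293
vertex 3.648 0.803 2.808
vertex 5.044 1.464 1.312
endloop
endfacet
facet normal 0.623 0.310 0.718
outer loop
vertex 2.81 2.53 2.79
vertex 3.648 0.803 2.808
vertex 4.205 3.191 1.293
endloop
endfacet

endsolid


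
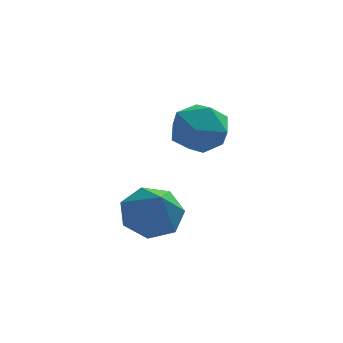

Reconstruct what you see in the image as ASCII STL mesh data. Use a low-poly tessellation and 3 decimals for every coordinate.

solid 
facet normal -0.130 0.610 -0.782
outer loop
vertex 2.524 0.999 2.686
vertex 2.065 0.438 2.325
vertex 1.836 1.032 2.826
endloop
endfacet
facet normal 0.199 0.438 0.877
outer loop
vertex 2.524 0.999 2.686
vertex 1.836 1.032 2.826
vertex 2.255 -0.458 3.475
endloop
endfacet
facet normal -0.130 0.610 -0.782
outer loop
vertex 1.836 1.032 2.826
vertex 2.065 0.438 2.325
vertex 1.32 0.618 2.589
endloop
endfacet
facet normal -0.539 0.204 0.817
outer loop
vertex 1.836 1.032 2.826
vertex 1.32 0.618 2.589
vertex 2.255 -0.458 3.475
endloop
endfacet
facet normal -0.130 0.609 -0.782
outer loop
vertex 1.32 0.618 2.589
vertex 2.065 0.438 2.325
vertex 1.365 0.068 2.153
endloop
endfacet
facet normal -0.829 -0.388 0.404
outer loop
vertex 1.32 0.618 2.589
vertex 1.365 0.068 2.153
vertex 2.255 -0.458 3.475
endloop
endfacet
facet normal -0.130 0.609 -0.782
outer loop
vertex 1.365 0.068 2.153
vertex 2.065 0.438 2.325
vertex 1.937 -0.203 1.847
endloop
endfacet
facet normal -0.450 -0.892 -0.052
outer loop
vertex 1.365 0.068 2.153
vertex 1.937 -0.203 1.847
vertex 2.255 -0.458 3.475
endloop
endfacet
facet normal -0.130 0.609 -0.782
outer loop
vertex 1.937 -0.203 1.847
vertex 2.065 0.438 2.325
vertex 2.605 0.009 1.901
endloop
endfacet
facet normal 0.311 -0.928 -0.206
outer loop
vertex 1.937 -0.203 1.847
vertex 2.605 0.009 1.901
vertex 2.255 -0.458 3.475
endloop
endfacet
facet normal -0.130 0.609 -0.782
outer loop
vertex 2.605 0.009 1.901
vertex 2.065 0.438 2.325
vertex 2.866 0.544 2.274
endloop
endfacet
facet normal 0.881 -0.469 0.057
outer loop
vertex 2.605 0.009 1.901
vertex 2.866 0.544 2.274
vertex 2.255 -0.458 3.475
endloop
endfacet
facet normal -0.130 0.610 -0.782
outer loop
vertex 2.866 0.544 2.274
vertex 2.065 0.438 2.325
vertex 2.524 0.999 2.686
endloop
endfacet
facet normal 0.832 0.138 0.538
outer loop
vertex 2.866 0.544 2.274
vertex 2.524 0.999 2.686
vertex 2.255 -0.458 3.475
endloop
endfacet
facet normal -0.270 0.962 -0.029
outer loop
vertex 3.526 3.638 3.334
vertex 2.72 3.419 3.587
vertex 3.329 3.608 4.183
endloop
endfacet
facet normal 0.424 0.896 0.130
outer loop
vertex 3.526 3.638 3.334
vertex 3.329 3.608 4.183
vertex 4.091 3.289 3.9
endloop
endfacet
facet normal 0.738 0.541 -0.403
outer loop
vertex 3.526 3.638 3.334
vertex 4.091 3.289 3.9
vertex 3.953 2.904 3.13
endloop
endfacet
facet normal 0.241 0.387 -0.890
outer loop
vertex 3.526 3.638 3.334
vertex 3.953 2.904 3.13
vertex 3.106 2.985 2.936
endloop
endfacet
facet normal -0.383 0.648 -0.659
outer loop
vertex 3.526 3.638 3.334
vertex 3.106 2.985 2.936
vertex 2.72 3.419 3.587
endloop
endfacet
facet normal 0.478 0.501 0.722
outer loop
vertex 4.091 3.289 3.9
vertex 3.329 3.608 4.183
vertex 3.634 2.855 4.504
endloop
endfacet
facet normal -0.644 0.607 0.465
outer loop
vertex 3.329 3.608 4.183
vertex 2.72 3.419 3.587
vertex 2.787 2.936 4.31
endloop
endfacet
facet normal -0.826 0.098 -0.555
outer loop
vertex 2.72 3.419 3.587
vertex 3.106 2.985 2.936
vertex 2.649 2.551 3.54
endloop
endfacet
facet normal 0.182 -0.322 -0.929
outer loop
vertex 3.106 2.985 2.936
vertex 3.953 2.904 3.13
vertex 3.411 2.232 3.257
endloop
endfacet
facet normal 0.987 -0.073 -0.140
outer loop
vertex 3.953 2.904 3.13
vertex 4.091 3.289 3.9
vertex 4.02 2.421 3.853
endloop
endfacet
facet normal -0.241 -0.387 0.890
outer loop
vertex 3.214 2.202 4.106
vertex 3.634 2.855 4.504
vertex 2.787 2.936 4.31
endloop
endfacet
facet normal -0.738 -0.541 0.403
outer loop
vertex 3.214 2.202 4.106
vertex 2.787 2.936 4.31
vertex 2.649 2.551 3.54
endloop
endfacet
facet normal -0.424 -0.896 -0.130
outer loop
vertex 3.214 2.202 4.106
vertex 2.649 2.551 3.54
vertex 3.411 2.232 3.257
endloop
endfacet
facet normal 0.270 -0.962 0.029
outer loop
vertex 3.214 2.202 4.106
vertex 3.411 2.232 3.257
vertex 4.02 2.421 3.853
endloop
endfacet
facet normal 0.383 -0.648 0.659
outer loop
vertex 3.214 2.202 4.106
vertex 4.02 2.421 3.853
vertex 3.634 2.855 4.504
endloop
endfacet
facet normal -0.182 0.322 0.929
outer loop
vertex 2.787 2.936 4.31
vertex 3.634 2.855 4.504
vertex 3.329 3.608 4.183
endloop
endfacet
facet normal -0.987 0.073 0.140
outer loop
vertex 2.649 2.551 3.54
vertex 2.787 2.936 4.31
vertex 2.72 3.419 3.587
endloop
endfacet
facet normal -0.478 -0.501 -0.722
outer loop
vertex 3.411 2.232 3.257
vertex 2.649 2.551 3.54
vertex 3.106 2.985 2.936
endloop
endfacet
facet normal 0.644 -0.607 -0.465
outer loop
vertex 4.02 2.421 3.853
vertex 3.411 2.232 3.257
vertex 3.953 2.904 3.13
endloop
endfacet
facet normal 0.826 -0.098 0.555
outer loop
vertex 3.634 2.855 4.504
vertex 4.02 2.421 3.853
vertex 4.091 3.289 3.9
endloop
endfacet

endsolid


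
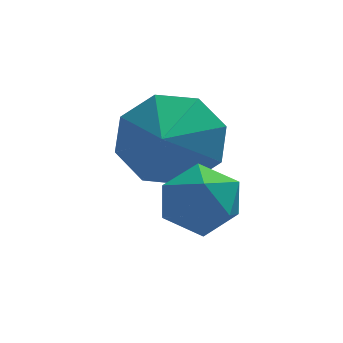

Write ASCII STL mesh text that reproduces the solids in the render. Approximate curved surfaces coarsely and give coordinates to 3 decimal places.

solid 
facet normal 0.216 0.833 -0.509
outer loop
vertex 4.329 -1.629 -1.108
vertex 3.369 -1.569 -1.417
vertex 3.887 -1.219 -0.624
endloop
endfacet
facet normal 0.435 -0.451 0.779
outer loop
vertex 4.329 -1.629 -1.108
vertex 3.887 -1.219 -0.624
vertex 3.151 -2.411 -0.903
endloop
endfacet
facet normal 0.216 0.833 -0.509
outer loop
vertex 3.887 -1.219 -0.624
vertex 3.369 -1.569 -1.417
vertex 3.142 -1.014 -0.604
endloop
endfacet
facet normal -0.031 -0.209 0.977
outer loop
vertex 3.887 -1.219 -0.624
vertex 3.142 -1.014 -0.604
vertex 3.151 -2.411 -0.903
endloop
endfacet
facet normal 0.215 0.833 -0.509
outer loop
vertex 3.142 -1.014 -0.604
vertex 3.369 -1.569 -1.417
vertex 2.53 -1.135 -1.061
endloop
endfacet
facet normal -0.566 -0.176 0.805
outer loop
vertex 3.142 -1.014 -0.604
vertex 2.53 -1.135 -1.061
vertex 3.151 -2.411 -0.903
endloop
endfacet
facet normal 0.215 0.833 -0.509
outer loop
vertex 2.53 -1.135 -1.061
vertex 3.369 -1.569 -1.417
vertex 2.409 -1.51 -1.726
endloop
endfacet
facet normal -0.854 -0.371 0.364
outer loop
vertex 2.53 -1.135 -1.061
vertex 2.409 -1.51 -1.726
vertex 3.151 -2.411 -0.903
endloop
endfacet
facet normal 0.215 0.834 -0.508
outer loop
vertex 2.409 -1.51 -1.726
vertex 3.369 -1.569 -1.417
vertex 2.851 -1.919 -2.21
endloop
endfacet
facet normal -0.727 -0.680 -0.089
outer loop
vertex 2.409 -1.51 -1.726
vertex 2.851 -1.919 -2.21
vertex 3.151 -2.411 -0.903
endloop
endfacet
facet normal 0.216 0.833 -0.509
outer loop
vertex 2.851 -1.919 -2.21
vertex 3.369 -1.569 -1.417
vertex 3.596 -2.124 -2.23
endloop
endfacet
facet normal -0.261 -0.922 -0.287
outer loop
vertex 2.851 -1.919 -2.21
vertex 3.596 -2.124 -2.23
vertex 3.151 -2.411 -0.903
endloop
endfacet
facet normal 0.216 0.833 -0.509
outer loop
vertex 3.596 -2.124 -2.23
vertex 3.369 -1.569 -1.417
vertex 4.208 -2.004 -1.773
endloop
endfacet
facet normal 0.273 -0.955 -0.115
outer loop
vertex 3.596 -2.124 -2.23
vertex 4.208 -2.004 -1.773
vertex 3.151 -2.411 -0.903
endloop
endfacet
facet normal 0.216 0.833 -0.509
outer loop
vertex 4.208 -2.004 -1.773
vertex 3.369 -1.569 -1.417
vertex 4.329 -1.629 -1.108
endloop
endfacet
facet normal 0.562 -0.760 0.327
outer loop
vertex 4.208 -2.004 -1.773
vertex 4.329 -1.629 -1.108
vertex 3.151 -2.411 -0.903
endloop
endfacet
facet normal -0.943 0.332 0.002
outer loop
vertex 3.319 -2.563 -1.931
vertex 3.091 -3.209 -2.322
vertex 3.094 -3.206 -1.533
endloop
endfacet
facet normal -0.591 0.564 0.577
outer loop
vertex 3.319 -2.563 -1.931
vertex 3.094 -3.206 -1.533
vertex 3.722 -2.793 -1.294
endloop
endfacet
facet normal -0.024 0.935 0.353
outer loop
vertex 3.319 -2.563 -1.931
vertex 3.722 -2.793 -1.294
vertex 4.107 -2.542 -1.934
endloop
endfacet
facet normal -0.026 0.933 -0.360
outer loop
vertex 3.319 -2.563 -1.931
vertex 4.107 -2.542 -1.934
vertex 3.717 -2.798 -2.569
endloop
endfacet
facet normal -0.595 0.559 -0.577
outer loop
vertex 3.319 -2.563 -1.931
vertex 3.717 -2.798 -2.569
vertex 3.091 -3.209 -2.322
endloop
endfacet
facet normal -0.352 -0.006 0.936
outer loop
vertex 3.722 -2.793 -1.294
vertex 3.094 -3.206 -1.533
vertex 3.743 -3.582 -1.291
endloop
endfacet
facet normal -0.924 -0.382 0.005
outer loop
vertex 3.094 -3.206 -1.533
vertex 3.091 -3.209 -2.322
vertex 3.353 -3.838 -1.926
endloop
endfacet
facet normal -0.360 -0.013 -0.933
outer loop
vertex 3.091 -3.209 -2.322
vertex 3.717 -2.798 -2.569
vertex 3.738 -3.587 -2.566
endloop
endfacet
facet normal 0.559 0.591 -0.582
outer loop
vertex 3.717 -2.798 -2.569
vertex 4.107 -2.542 -1.934
vertex 4.366 -3.174 -2.327
endloop
endfacet
facet normal 0.564 0.595 0.573
outer loop
vertex 4.107 -2.542 -1.934
vertex 3.722 -2.793 -1.294
vertex 4.369 -3.171 -1.538
endloop
endfacet
facet normal 0.026 -0.933 0.360
outer loop
vertex 4.141 -3.817 -1.929
vertex 3.743 -3.582 -1.291
vertex 3.353 -3.838 -1.926
endloop
endfacet
facet normal 0.024 -0.935 -0.353
outer loop
vertex 4.141 -3.817 -1.929
vertex 3.353 -3.838 -1.926
vertex 3.738 -3.587 -2.566
endloop
endfacet
facet normal 0.591 -0.564 -0.577
outer loop
vertex 4.141 -3.817 -1.929
vertex 3.738 -3.587 -2.566
vertex 4.366 -3.174 -2.327
endloop
endfacet
facet normal 0.943 -0.332 -0.002
outer loop
vertex 4.141 -3.817 -1.929
vertex 4.366 -3.174 -2.327
vertex 4.369 -3.171 -1.538
endloop
endfacet
facet normal 0.595 -0.559 0.577
outer loop
vertex 4.141 -3.817 -1.929
vertex 4.369 -3.171 -1.538
vertex 3.743 -3.582 -1.291
endloop
endfacet
facet normal -0.559 -0.591 0.582
outer loop
vertex 3.353 -3.838 -1.926
vertex 3.743 -3.582 -1.291
vertex 3.094 -3.206 -1.533
endloop
endfacet
facet normal -0.564 -0.595 -0.573
outer loop
vertex 3.738 -3.587 -2.566
vertex 3.353 -3.838 -1.926
vertex 3.091 -3.209 -2.322
endloop
endfacet
facet normal 0.352 0.006 -0.936
outer loop
vertex 4.366 -3.174 -2.327
vertex 3.738 -3.587 -2.566
vertex 3.717 -2.798 -2.569
endloop
endfacet
facet normal 0.924 0.382 -0.005
outer loop
vertex 4.369 -3.171 -1.538
vertex 4.366 -3.174 -2.327
vertex 4.107 -2.542 -1.934
endloop
endfacet
facet normal 0.360 0.013 0.933
outer loop
vertex 3.743 -3.582 -1.291
vertex 4.369 -3.171 -1.538
vertex 3.722 -2.793 -1.294
endloop
endfacet

endsolid


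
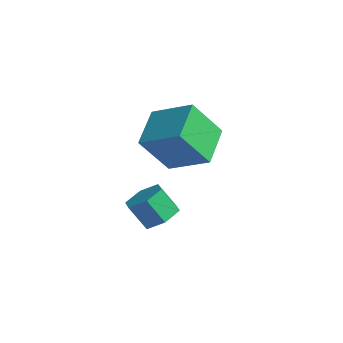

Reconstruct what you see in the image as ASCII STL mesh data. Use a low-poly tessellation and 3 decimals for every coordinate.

solid 
facet normal 0.557 0.197 -0.807
outer loop
vertex 3.025 -3.186 -2.44
vertex 2.35 -2.659 -2.777
vertex 2.999 -2.289 -2.239
endloop
endfacet
facet normal 0.830 -0.099 0.549
outer loop
vertex 3.025 -3.186 -2.44
vertex 2.999 -2.289 -2.239
vertex 2.284 -3.449 -1.367
endloop
endfacet
facet normal 0.830 -0.099 0.549
outer loop
vertex 2.284 -3.449 -1.367
vertex 2.999 -2.289 -2.239
vertex 2.258 -2.552 -1.166
endloop
endfacet
facet normal -0.557 -0.197 0.807
outer loop
vertex 2.284 -3.449 -1.367
vertex 2.258 -2.552 -1.166
vertex 1.61 -2.921 -1.703
endloop
endfacet
facet normal 0.556 0.198 -0.807
outer loop
vertex 2.999 -2.289 -2.239
vertex 2.35 -2.659 -2.777
vertex 2.324 -1.761 -2.575
endloop
endfacet
facet normal 0.391 0.795 0.464
outer loop
vertex 2.999 -2.289 -2.239
vertex 2.324 -1.761 -2.575
vertex 2.258 -2.552 -1.166
endloop
endfacet
facet normal 0.391 0.795 0.464
outer loop
vertex 2.258 -2.552 -1.166
vertex 2.324 -1.761 -2.575
vertex 1.584 -2.024 -1.502
endloop
endfacet
facet normal -0.557 -0.197 0.807
outer loop
vertex 2.258 -2.552 -1.166
vertex 1.584 -2.024 -1.502
vertex 1.61 -2.921 -1.703
endloop
endfacet
facet normal 0.557 0.198 -0.807
outer loop
vertex 2.324 -1.761 -2.575
vertex 2.35 -2.659 -2.777
vertex 1.676 -2.131 -3.113
endloop
endfacet
facet normal -0.440 0.894 -0.085
outer loop
vertex 2.324 -1.761 -2.575
vertex 1.676 -2.131 -3.113
vertex 1.584 -2.024 -1.502
endloop
endfacet
facet normal -0.440 0.894 -0.084
outer loop
vertex 1.584 -2.024 -1.502
vertex 1.676 -2.131 -3.113
vertex 0.935 -2.394 -2.04
endloop
endfacet
facet normal -0.557 -0.197 0.807
outer loop
vertex 1.584 -2.024 -1.502
vertex 0.935 -2.394 -2.04
vertex 1.61 -2.921 -1.703
endloop
endfacet
facet normal 0.557 0.197 -0.807
outer loop
vertex 1.676 -2.131 -3.113
vertex 2.35 -2.659 -2.777
vertex 1.702 -3.028 -3.314
endloop
endfacet
facet normal -0.830 0.099 -0.549
outer loop
vertex 1.676 -2.131 -3.113
vertex 1.702 -3.028 -3.314
vertex 0.935 -2.394 -2.04
endloop
endfacet
facet normal -0.830 0.099 -0.549
outer loop
vertex 0.935 -2.394 -2.04
vertex 1.702 -3.028 -3.314
vertex 0.961 -3.291 -2.241
endloop
endfacet
facet normal -0.557 -0.197 0.807
outer loop
vertex 0.935 -2.394 -2.04
vertex 0.961 -3.291 -2.241
vertex 1.61 -2.921 -1.703
endloop
endfacet
facet normal 0.557 0.197 -0.807
outer loop
vertex 1.702 -3.028 -3.314
vertex 2.35 -2.659 -2.777
vertex 2.376 -3.556 -2.978
endloop
endfacet
facet normal -0.391 -0.795 -0.465
outer loop
vertex 1.702 -3.028 -3.314
vertex 2.376 -3.556 -2.978
vertex 0.961 -3.291 -2.241
endloop
endfacet
facet normal -0.391 -0.795 -0.464
outer loop
vertex 0.961 -3.291 -2.241
vertex 2.376 -3.556 -2.978
vertex 1.636 -3.819 -1.905
endloop
endfacet
facet normal -0.556 -0.198 0.807
outer loop
vertex 0.961 -3.291 -2.241
vertex 1.636 -3.819 -1.905
vertex 1.61 -2.921 -1.703
endloop
endfacet
facet normal 0.557 0.197 -0.807
outer loop
vertex 2.376 -3.556 -2.978
vertex 2.35 -2.659 -2.777
vertex 3.025 -3.186 -2.44
endloop
endfacet
facet normal 0.440 -0.894 0.084
outer loop
vertex 2.376 -3.556 -2.978
vertex 3.025 -3.186 -2.44
vertex 1.636 -3.819 -1.905
endloop
endfacet
facet normal 0.440 -0.894 0.085
outer loop
vertex 1.636 -3.819 -1.905
vertex 3.025 -3.186 -2.44
vertex 2.284 -3.449 -1.367
endloop
endfacet
facet normal -0.557 -0.198 0.807
outer loop
vertex 1.636 -3.819 -1.905
vertex 2.284 -3.449 -1.367
vertex 1.61 -2.921 -1.703
endloop
endfacet
facet normal -0.334 -0.467 0.819
outer loop
vertex 3.457 -2.81 2.743
vertex 2.66 -1.163 3.357
vertex 1.711 -3.287 1.758
endloop
endfacet
facet normal 0.413 -0.853 -0.318
outer loop
vertex 2.42 -2.297 0.023
vertex 3.457 -2.81 2.743
vertex 1.711 -3.287 1.758
endloop
endfacet
facet normal -0.334 -0.467 0.819
outer loop
vertex 1.711 -3.287 1.758
vertex 2.66 -1.163 3.357
vertex 0.915 -1.64 2.373
endloop
endfacet
facet normal -0.847 -0.231 -0.478
outer loop
vertex 0.915 -1.64 2.373
vertex 2.42 -2.297 0.023
vertex 1.711 -3.287 1.758
endloop
endfacet
facet normal 0.847 0.232 0.478
outer loop
vertex 3.457 -2.81 2.743
vertex 3.369 -0.173 1.622
vertex 2.66 -1.163 3.357
endloop
endfacet
facet normal 0.413 -0.853 -0.318
outer loop
vertex 4.165 -1.82 1.007
vertex 3.457 -2.81 2.743
vertex 2.42 -2.297 0.023
endloop
endfacet
facet normal 0.848 0.231 0.478
outer loop
vertex 4.165 -1.82 1.007
vertex 3.369 -0.173 1.622
vertex 3.457 -2.81 2.743
endloop
endfacet
facet normal -0.413 0.853 0.318
outer loop
vertex 2.66 -1.163 3.357
vertex 3.369 -0.173 1.622
vertex 0.915 -1.64 2.373
endloop
endfacet
facet normal -0.847 -0.232 -0.478
outer loop
vertex 1.623 -0.65 0.637
vertex 2.42 -2.297 0.023
vertex 0.915 -1.64 2.373
endloop
endfacet
facet normal -0.413 0.853 0.318
outer loop
vertex 0.915 -1.64 2.373
vertex 3.369 -0.173 1.622
vertex 1.623 -0.65 0.637
endloop
endfacet
facet normal 0.334 0.467 -0.819
outer loop
vertex 1.623 -0.65 0.637
vertex 4.165 -1.82 1.007
vertex 2.42 -2.297 0.023
endloop
endfacet
facet normal 0.334 0.467 -0.819
outer loop
vertex 3.369 -0.173 1.622
vertex 4.165 -1.82 1.007
vertex 1.623 -0.65 0.637
endloop
endfacet

endsolid


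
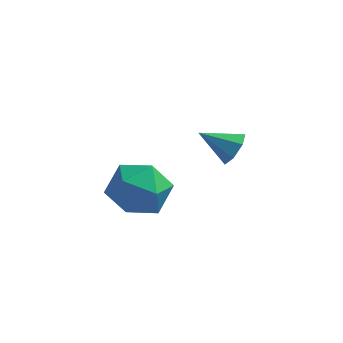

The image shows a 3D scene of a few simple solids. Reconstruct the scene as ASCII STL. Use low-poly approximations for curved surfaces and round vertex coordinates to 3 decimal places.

solid 
facet normal -0.968 0.239 0.071
outer loop
vertex 0.035 -1.294 1.053
vertex -0.217 -2.431 1.448
vertex 0.061 -1.547 2.256
endloop
endfacet
facet normal -0.556 0.811 0.183
outer loop
vertex 0.035 -1.294 1.053
vertex 0.061 -1.547 2.256
vertex 0.933 -0.837 1.758
endloop
endfacet
facet normal -0.149 0.906 -0.397
outer loop
vertex 0.035 -1.294 1.053
vertex 0.933 -0.837 1.758
vertex 1.195 -1.283 0.642
endloop
endfacet
facet normal -0.310 0.393 -0.866
outer loop
vertex 0.035 -1.294 1.053
vertex 1.195 -1.283 0.642
vertex 0.484 -2.268 0.45
endloop
endfacet
facet normal -0.817 -0.019 -0.577
outer loop
vertex 0.035 -1.294 1.053
vertex 0.484 -2.268 0.45
vertex -0.217 -2.431 1.448
endloop
endfacet
facet normal -0.126 0.669 0.733
outer loop
vertex 0.933 -0.837 1.758
vertex 0.061 -1.547 2.256
vertex 1.236 -1.692 2.59
endloop
endfacet
facet normal -0.793 -0.256 0.553
outer loop
vertex 0.061 -1.547 2.256
vertex -0.217 -2.431 1.448
vertex 0.525 -2.677 2.398
endloop
endfacet
facet normal -0.547 -0.675 -0.495
outer loop
vertex -0.217 -2.431 1.448
vertex 0.484 -2.268 0.45
vertex 0.787 -3.123 1.282
endloop
endfacet
facet normal 0.272 -0.009 -0.962
outer loop
vertex 0.484 -2.268 0.45
vertex 1.195 -1.283 0.642
vertex 1.659 -2.413 0.784
endloop
endfacet
facet normal 0.533 0.822 -0.203
outer loop
vertex 1.195 -1.283 0.642
vertex 0.933 -0.837 1.758
vertex 1.937 -1.529 1.592
endloop
endfacet
facet normal 0.310 -0.393 0.866
outer loop
vertex 1.685 -2.666 1.987
vertex 1.236 -1.692 2.59
vertex 0.525 -2.677 2.398
endloop
endfacet
facet normal 0.149 -0.906 0.397
outer loop
vertex 1.685 -2.666 1.987
vertex 0.525 -2.677 2.398
vertex 0.787 -3.123 1.282
endloop
endfacet
facet normal 0.556 -0.811 -0.183
outer loop
vertex 1.685 -2.666 1.987
vertex 0.787 -3.123 1.282
vertex 1.659 -2.413 0.784
endloop
endfacet
facet normal 0.968 -0.239 -0.071
outer loop
vertex 1.685 -2.666 1.987
vertex 1.659 -2.413 0.784
vertex 1.937 -1.529 1.592
endloop
endfacet
facet normal 0.817 0.019 0.577
outer loop
vertex 1.685 -2.666 1.987
vertex 1.937 -1.529 1.592
vertex 1.236 -1.692 2.59
endloop
endfacet
facet normal -0.272 0.009 0.962
outer loop
vertex 0.525 -2.677 2.398
vertex 1.236 -1.692 2.59
vertex 0.061 -1.547 2.256
endloop
endfacet
facet normal -0.533 -0.822 0.203
outer loop
vertex 0.787 -3.123 1.282
vertex 0.525 -2.677 2.398
vertex -0.217 -2.431 1.448
endloop
endfacet
facet normal 0.126 -0.669 -0.733
outer loop
vertex 1.659 -2.413 0.784
vertex 0.787 -3.123 1.282
vertex 0.484 -2.268 0.45
endloop
endfacet
facet normal 0.793 0.256 -0.553
outer loop
vertex 1.937 -1.529 1.592
vertex 1.659 -2.413 0.784
vertex 1.195 -1.283 0.642
endloop
endfacet
facet normal 0.547 0.675 0.495
outer loop
vertex 1.236 -1.692 2.59
vertex 1.937 -1.529 1.592
vertex 0.933 -0.837 1.758
endloop
endfacet
facet normal 0.853 0.130 -0.505
outer loop
vertex 3.459 2.17 1.799
vertex 3.149 1.854 1.194
vertex 3.156 2.577 1.392
endloop
endfacet
facet normal -0.147 0.642 0.752
outer loop
vertex 3.459 2.17 1.799
vertex 3.156 2.577 1.392
vertex 1.911 1.666 1.926
endloop
endfacet
facet normal 0.853 0.130 -0.505
outer loop
vertex 3.156 2.577 1.392
vertex 3.149 1.854 1.194
vertex 2.847 2.44 0.835
endloop
endfacet
facet normal -0.557 0.824 0.106
outer loop
vertex 3.156 2.577 1.392
vertex 2.847 2.44 0.835
vertex 1.911 1.666 1.926
endloop
endfacet
facet normal 0.853 0.130 -0.505
outer loop
vertex 2.847 2.44 0.835
vertex 3.149 1.854 1.194
vertex 2.766 1.861 0.549
endloop
endfacet
facet normal -0.819 0.342 -0.460
outer loop
vertex 2.847 2.44 0.835
vertex 2.766 1.861 0.549
vertex 1.911 1.666 1.926
endloop
endfacet
facet normal 0.853 0.129 -0.505
outer loop
vertex 2.766 1.861 0.549
vertex 3.149 1.854 1.194
vertex 2.972 1.277 0.748
endloop
endfacet
facet normal -0.736 -0.436 -0.518
outer loop
vertex 2.766 1.861 0.549
vertex 2.972 1.277 0.748
vertex 1.911 1.666 1.926
endloop
endfacet
facet normal 0.853 0.129 -0.506
outer loop
vertex 2.972 1.277 0.748
vertex 3.149 1.854 1.194
vertex 3.312 1.127 1.283
endloop
endfacet
facet normal -0.369 -0.929 -0.026
outer loop
vertex 2.972 1.277 0.748
vertex 3.312 1.127 1.283
vertex 1.911 1.666 1.926
endloop
endfacet
facet normal 0.854 0.130 -0.504
outer loop
vertex 3.312 1.127 1.283
vertex 3.149 1.854 1.194
vertex 3.528 1.525 1.751
endloop
endfacet
facet normal 0.004 -0.763 0.647
outer loop
vertex 3.312 1.127 1.283
vertex 3.528 1.525 1.751
vertex 1.911 1.666 1.926
endloop
endfacet
facet normal 0.854 0.129 -0.505
outer loop
vertex 3.528 1.525 1.751
vertex 3.149 1.854 1.194
vertex 3.459 2.17 1.799
endloop
endfacet
facet normal 0.102 -0.063 0.993
outer loop
vertex 3.528 1.525 1.751
vertex 3.459 2.17 1.799
vertex 1.911 1.666 1.926
endloop
endfacet

endsolid


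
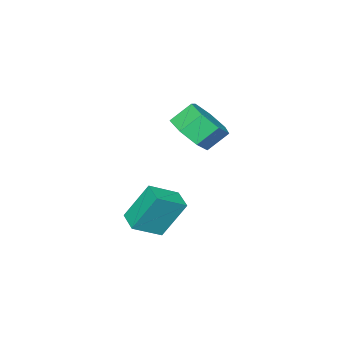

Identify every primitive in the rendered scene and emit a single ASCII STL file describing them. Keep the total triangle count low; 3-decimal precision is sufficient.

solid 
facet normal 0.617 -0.404 -0.676
outer loop
vertex -1.548 0.888 0.066
vertex -2.286 0.648 -0.464
vertex -1.785 1.443 -0.482
endloop
endfacet
facet normal 0.731 0.611 0.303
outer loop
vertex -1.548 0.888 0.066
vertex -1.785 1.443 -0.482
vertex -2.196 1.312 0.775
endloop
endfacet
facet normal 0.731 0.612 0.303
outer loop
vertex -2.196 1.312 0.775
vertex -1.785 1.443 -0.482
vertex -2.433 1.867 0.226
endloop
endfacet
facet normal -0.617 0.404 0.675
outer loop
vertex -2.196 1.312 0.775
vertex -2.433 1.867 0.226
vertex -2.934 1.072 0.244
endloop
endfacet
facet normal 0.618 -0.405 -0.674
outer loop
vertex -1.785 1.443 -0.482
vertex -2.286 0.648 -0.464
vertex -2.399 1.399 -1.018
endloop
endfacet
facet normal 0.229 0.913 -0.337
outer loop
vertex -1.785 1.443 -0.482
vertex -2.399 1.399 -1.018
vertex -2.433 1.867 0.226
endloop
endfacet
facet normal 0.230 0.913 -0.337
outer loop
vertex -2.433 1.867 0.226
vertex -2.399 1.399 -1.018
vertex -3.047 1.824 -0.309
endloop
endfacet
facet normal -0.617 0.404 0.675
outer loop
vertex -2.433 1.867 0.226
vertex -3.047 1.824 -0.309
vertex -2.934 1.072 0.244
endloop
endfacet
facet normal 0.617 -0.405 -0.675
outer loop
vertex -2.399 1.399 -1.018
vertex -2.286 0.648 -0.464
vertex -2.928 0.79 -1.136
endloop
endfacet
facet normal -0.446 0.527 -0.723
outer loop
vertex -2.399 1.399 -1.018
vertex -2.928 0.79 -1.136
vertex -3.047 1.824 -0.309
endloop
endfacet
facet normal -0.446 0.527 -0.723
outer loop
vertex -3.047 1.824 -0.309
vertex -2.928 0.79 -1.136
vertex -3.576 1.214 -0.427
endloop
endfacet
facet normal -0.617 0.404 0.676
outer loop
vertex -3.047 1.824 -0.309
vertex -3.576 1.214 -0.427
vertex -2.934 1.072 0.244
endloop
endfacet
facet normal 0.618 -0.403 -0.675
outer loop
vertex -2.928 0.79 -1.136
vertex -2.286 0.648 -0.464
vertex -2.973 0.073 -0.749
endloop
endfacet
facet normal -0.785 -0.255 -0.565
outer loop
vertex -2.928 0.79 -1.136
vertex -2.973 0.073 -0.749
vertex -3.576 1.214 -0.427
endloop
endfacet
facet normal -0.785 -0.255 -0.565
outer loop
vertex -3.576 1.214 -0.427
vertex -2.973 0.073 -0.749
vertex -3.621 0.497 -0.04
endloop
endfacet
facet normal -0.617 0.403 0.676
outer loop
vertex -3.576 1.214 -0.427
vertex -3.621 0.497 -0.04
vertex -2.934 1.072 0.244
endloop
endfacet
facet normal 0.618 -0.404 -0.674
outer loop
vertex -2.973 0.073 -0.749
vertex -2.286 0.648 -0.464
vertex -2.501 -0.21 -0.147
endloop
endfacet
facet normal -0.532 -0.846 0.020
outer loop
vertex -2.973 0.073 -0.749
vertex -2.501 -0.21 -0.147
vertex -3.621 0.497 -0.04
endloop
endfacet
facet normal -0.532 -0.846 0.020
outer loop
vertex -3.621 0.497 -0.04
vertex -2.501 -0.21 -0.147
vertex -3.149 0.214 0.561
endloop
endfacet
facet normal -0.617 0.404 0.675
outer loop
vertex -3.621 0.497 -0.04
vertex -3.149 0.214 0.561
vertex -2.934 1.072 0.244
endloop
endfacet
facet normal 0.617 -0.404 -0.676
outer loop
vertex -2.501 -0.21 -0.147
vertex -2.286 0.648 -0.464
vertex -1.867 0.152 0.215
endloop
endfacet
facet normal 0.120 -0.799 0.589
outer loop
vertex -2.501 -0.21 -0.147
vertex -1.867 0.152 0.215
vertex -3.149 0.214 0.561
endloop
endfacet
facet normal 0.120 -0.800 0.588
outer loop
vertex -3.149 0.214 0.561
vertex -1.867 0.152 0.215
vertex -2.515 0.576 0.924
endloop
endfacet
facet normal -0.617 0.404 0.675
outer loop
vertex -3.149 0.214 0.561
vertex -2.515 0.576 0.924
vertex -2.934 1.072 0.244
endloop
endfacet
facet normal 0.617 -0.404 -0.676
outer loop
vertex -1.867 0.152 0.215
vertex -2.286 0.648 -0.464
vertex -1.548 0.888 0.066
endloop
endfacet
facet normal 0.683 -0.151 0.715
outer loop
vertex -1.867 0.152 0.215
vertex -1.548 0.888 0.066
vertex -2.515 0.576 0.924
endloop
endfacet
facet normal 0.683 -0.151 0.715
outer loop
vertex -2.515 0.576 0.924
vertex -1.548 0.888 0.066
vertex -2.196 1.312 0.775
endloop
endfacet
facet normal -0.617 0.404 0.675
outer loop
vertex -2.515 0.576 0.924
vertex -2.196 1.312 0.775
vertex -2.934 1.072 0.244
endloop
endfacet
facet normal -0.358 0.365 0.859
outer loop
vertex 1.017 1.76 -1.145
vertex 1.442 2.506 -1.285
vertex 0.038 2.206 -1.742
endloop
endfacet
facet normal -0.489 -0.857 0.161
outer loop
vertex 0.618 1.614 -3.135
vertex 1.017 1.76 -1.145
vertex 0.038 2.206 -1.742
endloop
endfacet
facet normal -0.358 0.366 0.859
outer loop
vertex 0.038 2.206 -1.742
vertex 1.442 2.506 -1.285
vertex 0.464 2.952 -1.882
endloop
endfacet
facet normal -0.795 0.363 -0.485
outer loop
vertex 0.464 2.952 -1.882
vertex 0.618 1.614 -3.135
vertex 0.038 2.206 -1.742
endloop
endfacet
facet normal 0.796 -0.362 0.485
outer loop
vertex 1.017 1.76 -1.145
vertex 2.022 1.914 -2.678
vertex 1.442 2.506 -1.285
endloop
endfacet
facet normal -0.489 -0.857 0.161
outer loop
vertex 1.596 1.168 -2.538
vertex 1.017 1.76 -1.145
vertex 0.618 1.614 -3.135
endloop
endfacet
facet normal 0.795 -0.363 0.485
outer loop
vertex 1.596 1.168 -2.538
vertex 2.022 1.914 -2.678
vertex 1.017 1.76 -1.145
endloop
endfacet
facet normal 0.489 0.857 -0.161
outer loop
vertex 1.442 2.506 -1.285
vertex 2.022 1.914 -2.678
vertex 0.464 2.952 -1.882
endloop
endfacet
facet normal -0.796 0.362 -0.485
outer loop
vertex 1.043 2.36 -3.275
vertex 0.618 1.614 -3.135
vertex 0.464 2.952 -1.882
endloop
endfacet
facet normal 0.489 0.857 -0.161
outer loop
vertex 0.464 2.952 -1.882
vertex 2.022 1.914 -2.678
vertex 1.043 2.36 -3.275
endloop
endfacet
facet normal 0.358 -0.365 -0.859
outer loop
vertex 1.043 2.36 -3.275
vertex 1.596 1.168 -2.538
vertex 0.618 1.614 -3.135
endloop
endfacet
facet normal 0.358 -0.365 -0.859
outer loop
vertex 2.022 1.914 -2.678
vertex 1.596 1.168 -2.538
vertex 1.043 2.36 -3.275
endloop
endfacet

endsolid


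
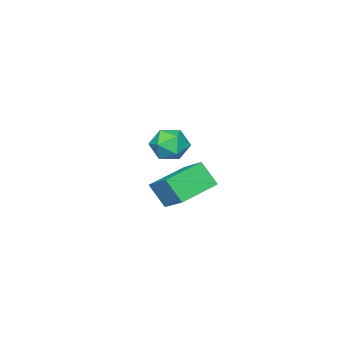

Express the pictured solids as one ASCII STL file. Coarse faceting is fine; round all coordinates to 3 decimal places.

solid 
facet normal 0.011 0.969 0.247
outer loop
vertex 2.798 3.808 1.008
vertex 2.017 3.775 1.174
vertex 2.554 3.623 1.746
endloop
endfacet
facet normal 0.643 0.665 0.379
outer loop
vertex 2.798 3.808 1.008
vertex 2.554 3.623 1.746
vertex 3.162 3.224 1.414
endloop
endfacet
facet normal 0.890 0.393 -0.232
outer loop
vertex 2.798 3.808 1.008
vertex 3.162 3.224 1.414
vertex 3.001 3.13 0.637
endloop
endfacet
facet normal 0.409 0.529 -0.743
outer loop
vertex 2.798 3.808 1.008
vertex 3.001 3.13 0.637
vertex 2.293 3.47 0.489
endloop
endfacet
facet normal -0.132 0.885 -0.447
outer loop
vertex 2.798 3.808 1.008
vertex 2.293 3.47 0.489
vertex 2.017 3.775 1.174
endloop
endfacet
facet normal 0.538 0.125 0.834
outer loop
vertex 3.162 3.224 1.414
vertex 2.554 3.623 1.746
vertex 2.607 2.83 1.831
endloop
endfacet
facet normal -0.486 0.616 0.620
outer loop
vertex 2.554 3.623 1.746
vertex 2.017 3.775 1.174
vertex 1.899 3.17 1.683
endloop
endfacet
facet normal -0.719 0.480 -0.503
outer loop
vertex 2.017 3.775 1.174
vertex 2.293 3.47 0.489
vertex 1.738 3.076 0.906
endloop
endfacet
facet normal 0.160 -0.095 -0.983
outer loop
vertex 2.293 3.47 0.489
vertex 3.001 3.13 0.637
vertex 2.346 2.677 0.574
endloop
endfacet
facet normal 0.937 -0.314 -0.156
outer loop
vertex 3.001 3.13 0.637
vertex 3.162 3.224 1.414
vertex 2.883 2.525 1.146
endloop
endfacet
facet normal -0.409 -0.529 0.743
outer loop
vertex 2.102 2.492 1.312
vertex 2.607 2.83 1.831
vertex 1.899 3.17 1.683
endloop
endfacet
facet normal -0.890 -0.393 0.232
outer loop
vertex 2.102 2.492 1.312
vertex 1.899 3.17 1.683
vertex 1.738 3.076 0.906
endloop
endfacet
facet normal -0.643 -0.665 -0.379
outer loop
vertex 2.102 2.492 1.312
vertex 1.738 3.076 0.906
vertex 2.346 2.677 0.574
endloop
endfacet
facet normal -0.011 -0.969 -0.247
outer loop
vertex 2.102 2.492 1.312
vertex 2.346 2.677 0.574
vertex 2.883 2.525 1.146
endloop
endfacet
facet normal 0.132 -0.885 0.447
outer loop
vertex 2.102 2.492 1.312
vertex 2.883 2.525 1.146
vertex 2.607 2.83 1.831
endloop
endfacet
facet normal -0.160 0.095 0.983
outer loop
vertex 1.899 3.17 1.683
vertex 2.607 2.83 1.831
vertex 2.554 3.623 1.746
endloop
endfacet
facet normal -0.937 0.314 0.156
outer loop
vertex 1.738 3.076 0.906
vertex 1.899 3.17 1.683
vertex 2.017 3.775 1.174
endloop
endfacet
facet normal -0.538 -0.125 -0.834
outer loop
vertex 2.346 2.677 0.574
vertex 1.738 3.076 0.906
vertex 2.293 3.47 0.489
endloop
endfacet
facet normal 0.486 -0.616 -0.620
outer loop
vertex 2.883 2.525 1.146
vertex 2.346 2.677 0.574
vertex 3.001 3.13 0.637
endloop
endfacet
facet normal 0.719 -0.480 0.503
outer loop
vertex 2.607 2.83 1.831
vertex 2.883 2.525 1.146
vertex 3.162 3.224 1.414
endloop
endfacet
facet normal -0.964 0.139 0.226
outer loop
vertex -2.489 -0.578 -2.982
vertex -2.12 0.648 -2.162
vertex -2.624 0.147 -4.004
endloop
endfacet
facet normal -0.243 -0.806 -0.540
outer loop
vertex -0.86 -0.108 -4.418
vertex -2.489 -0.578 -2.982
vertex -2.624 0.147 -4.004
endloop
endfacet
facet normal -0.964 0.139 0.226
outer loop
vertex -2.624 0.147 -4.004
vertex -2.12 0.648 -2.162
vertex -2.255 1.372 -3.184
endloop
endfacet
facet normal -0.107 0.575 -0.811
outer loop
vertex -2.255 1.372 -3.184
vertex -0.86 -0.108 -4.418
vertex -2.624 0.147 -4.004
endloop
endfacet
facet normal 0.107 -0.575 0.811
outer loop
vertex -2.489 -0.578 -2.982
vertex -0.356 0.393 -2.576
vertex -2.12 0.648 -2.162
endloop
endfacet
facet normal -0.243 -0.806 -0.539
outer loop
vertex -0.725 -0.832 -3.396
vertex -2.489 -0.578 -2.982
vertex -0.86 -0.108 -4.418
endloop
endfacet
facet normal 0.107 -0.575 0.811
outer loop
vertex -0.725 -0.832 -3.396
vertex -0.356 0.393 -2.576
vertex -2.489 -0.578 -2.982
endloop
endfacet
facet normal 0.243 0.806 0.539
outer loop
vertex -2.12 0.648 -2.162
vertex -0.356 0.393 -2.576
vertex -2.255 1.372 -3.184
endloop
endfacet
facet normal -0.108 0.575 -0.811
outer loop
vertex -0.491 1.118 -3.598
vertex -0.86 -0.108 -4.418
vertex -2.255 1.372 -3.184
endloop
endfacet
facet normal 0.243 0.806 0.540
outer loop
vertex -2.255 1.372 -3.184
vertex -0.356 0.393 -2.576
vertex -0.491 1.118 -3.598
endloop
endfacet
facet normal 0.964 -0.139 -0.226
outer loop
vertex -0.491 1.118 -3.598
vertex -0.725 -0.832 -3.396
vertex -0.86 -0.108 -4.418
endloop
endfacet
facet normal 0.964 -0.139 -0.226
outer loop
vertex -0.356 0.393 -2.576
vertex -0.725 -0.832 -3.396
vertex -0.491 1.118 -3.598
endloop
endfacet

endsolid


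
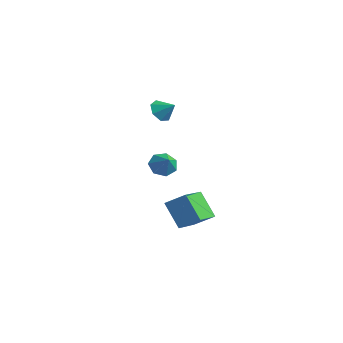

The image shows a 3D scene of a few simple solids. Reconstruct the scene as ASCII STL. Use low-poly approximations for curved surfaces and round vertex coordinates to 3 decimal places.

solid 
facet normal -0.636 -0.047 0.770
outer loop
vertex 3.723 -2.501 -0.919
vertex 2.892 -0.959 -1.512
vertex 2.927 -3.2 -1.619
endloop
endfacet
facet normal 0.450 -0.834 0.321
outer loop
vertex 4.008 -3.121 -2.928
vertex 3.723 -2.501 -0.919
vertex 2.927 -3.2 -1.619
endloop
endfacet
facet normal -0.636 -0.047 0.770
outer loop
vertex 2.927 -3.2 -1.619
vertex 2.892 -0.959 -1.512
vertex 2.095 -1.658 -2.212
endloop
endfacet
facet normal -0.627 -0.550 -0.551
outer loop
vertex 2.095 -1.658 -2.212
vertex 4.008 -3.121 -2.928
vertex 2.927 -3.2 -1.619
endloop
endfacet
facet normal 0.627 0.550 0.551
outer loop
vertex 3.723 -2.501 -0.919
vertex 3.973 -0.88 -2.821
vertex 2.892 -0.959 -1.512
endloop
endfacet
facet normal 0.449 -0.834 0.321
outer loop
vertex 4.805 -2.422 -2.228
vertex 3.723 -2.501 -0.919
vertex 4.008 -3.121 -2.928
endloop
endfacet
facet normal 0.627 0.550 0.551
outer loop
vertex 4.805 -2.422 -2.228
vertex 3.973 -0.88 -2.821
vertex 3.723 -2.501 -0.919
endloop
endfacet
facet normal -0.449 0.834 -0.321
outer loop
vertex 2.892 -0.959 -1.512
vertex 3.973 -0.88 -2.821
vertex 2.095 -1.658 -2.212
endloop
endfacet
facet normal -0.627 -0.550 -0.552
outer loop
vertex 3.177 -1.579 -3.521
vertex 4.008 -3.121 -2.928
vertex 2.095 -1.658 -2.212
endloop
endfacet
facet normal -0.449 0.834 -0.321
outer loop
vertex 2.095 -1.658 -2.212
vertex 3.973 -0.88 -2.821
vertex 3.177 -1.579 -3.521
endloop
endfacet
facet normal 0.636 0.046 -0.770
outer loop
vertex 3.177 -1.579 -3.521
vertex 4.805 -2.422 -2.228
vertex 4.008 -3.121 -2.928
endloop
endfacet
facet normal 0.636 0.047 -0.770
outer loop
vertex 3.973 -0.88 -2.821
vertex 4.805 -2.422 -2.228
vertex 3.177 -1.579 -3.521
endloop
endfacet
facet normal -0.738 0.209 -0.641
outer loop
vertex -1.636 0.839 -2.316
vertex -2.122 0.323 -1.925
vertex -2.014 1.114 -1.791
endloop
endfacet
facet normal 0.736 0.650 0.190
outer loop
vertex -1.636 0.839 -2.316
vertex -2.014 1.114 -1.791
vertex -1.258 0.077 -1.175
endloop
endfacet
facet normal -0.739 0.209 -0.640
outer loop
vertex -2.014 1.114 -1.791
vertex -2.122 0.323 -1.925
vertex -2.473 0.793 -1.366
endloop
endfacet
facet normal 0.251 0.623 0.741
outer loop
vertex -2.014 1.114 -1.791
vertex -2.473 0.793 -1.366
vertex -1.258 0.077 -1.175
endloop
endfacet
facet normal -0.738 0.210 -0.641
outer loop
vertex -2.473 0.793 -1.366
vertex -2.122 0.323 -1.925
vertex -2.668 0.118 -1.363
endloop
endfacet
facet normal -0.131 0.042 0.991
outer loop
vertex -2.473 0.793 -1.366
vertex -2.668 0.118 -1.363
vertex -1.258 0.077 -1.175
endloop
endfacet
facet normal -0.738 0.209 -0.641
outer loop
vertex -2.668 0.118 -1.363
vertex -2.122 0.323 -1.925
vertex -2.452 -0.403 -1.782
endloop
endfacet
facet normal -0.119 -0.652 0.749
outer loop
vertex -2.668 0.118 -1.363
vertex -2.452 -0.403 -1.782
vertex -1.258 0.077 -1.175
endloop
endfacet
facet normal -0.738 0.209 -0.641
outer loop
vertex -2.452 -0.403 -1.782
vertex -2.122 0.323 -1.925
vertex -1.987 -0.378 -2.309
endloop
endfacet
facet normal 0.277 -0.940 0.199
outer loop
vertex -2.452 -0.403 -1.782
vertex -1.987 -0.378 -2.309
vertex -1.258 0.077 -1.175
endloop
endfacet
facet normal -0.739 0.209 -0.641
outer loop
vertex -1.987 -0.378 -2.309
vertex -2.122 0.323 -1.925
vertex -1.624 0.175 -2.547
endloop
endfacet
facet normal 0.759 -0.604 -0.245
outer loop
vertex -1.987 -0.378 -2.309
vertex -1.624 0.175 -2.547
vertex -1.258 0.077 -1.175
endloop
endfacet
facet normal -0.738 0.210 -0.641
outer loop
vertex -1.624 0.175 -2.547
vertex -2.122 0.323 -1.925
vertex -1.636 0.839 -2.316
endloop
endfacet
facet normal 0.963 0.104 -0.249
outer loop
vertex -1.624 0.175 -2.547
vertex -1.636 0.839 -2.316
vertex -1.258 0.077 -1.175
endloop
endfacet
facet normal -0.740 -0.347 -0.576
outer loop
vertex -2.815 1.201 0.842
vertex -3.178 0.938 1.467
vertex -3.24 1.627 1.131
endloop
endfacet
facet normal 0.589 0.765 -0.260
outer loop
vertex -2.815 1.201 0.842
vertex -3.24 1.627 1.131
vertex -2.402 1.302 2.073
endloop
endfacet
facet normal -0.739 -0.348 -0.577
outer loop
vertex -3.24 1.627 1.131
vertex -3.178 0.938 1.467
vertex -3.619 1.534 1.673
endloop
endfacet
facet normal 0.105 0.965 0.239
outer loop
vertex -3.24 1.627 1.131
vertex -3.619 1.534 1.673
vertex -2.402 1.302 2.073
endloop
endfacet
facet normal -0.740 -0.348 -0.576
outer loop
vertex -3.619 1.534 1.673
vertex -3.178 0.938 1.467
vertex -3.666 0.992 2.061
endloop
endfacet
facet normal -0.151 0.584 0.798
outer loop
vertex -3.619 1.534 1.673
vertex -3.666 0.992 2.061
vertex -2.402 1.302 2.073
endloop
endfacet
facet normal -0.740 -0.346 -0.577
outer loop
vertex -3.666 0.992 2.061
vertex -3.178 0.938 1.467
vertex -3.346 0.408 2.001
endloop
endfacet
facet normal 0.014 -0.095 0.995
outer loop
vertex -3.666 0.992 2.061
vertex -3.346 0.408 2.001
vertex -2.402 1.302 2.073
endloop
endfacet
facet normal -0.739 -0.348 -0.577
outer loop
vertex -3.346 0.408 2.001
vertex -3.178 0.938 1.467
vertex -2.899 0.224 1.54
endloop
endfacet
facet normal 0.475 -0.556 0.682
outer loop
vertex -3.346 0.408 2.001
vertex -2.899 0.224 1.54
vertex -2.402 1.302 2.073
endloop
endfacet
facet normal -0.740 -0.348 -0.576
outer loop
vertex -2.899 0.224 1.54
vertex -3.178 0.938 1.467
vertex -2.663 0.576 1.024
endloop
endfacet
facet normal 0.885 -0.455 0.095
outer loop
vertex -2.899 0.224 1.54
vertex -2.663 0.576 1.024
vertex -2.402 1.302 2.073
endloop
endfacet
facet normal -0.740 -0.348 -0.576
outer loop
vertex -2.663 0.576 1.024
vertex -3.178 0.938 1.467
vertex -2.815 1.201 0.842
endloop
endfacet
facet normal 0.936 0.133 -0.325
outer loop
vertex -2.663 0.576 1.024
vertex -2.815 1.201 0.842
vertex -2.402 1.302 2.073
endloop
endfacet

endsolid
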